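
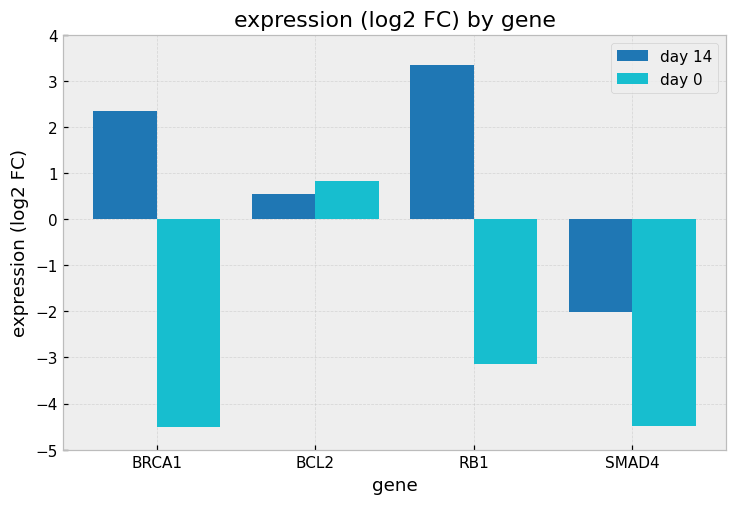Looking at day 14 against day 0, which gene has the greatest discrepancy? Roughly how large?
BRCA1, ≈ 7 log2 FC

BRCA1: day 14 ≈ 2, day 0 ≈ -5 → gap ≈ 7. Next-largest (RB1) is only ≈ 6.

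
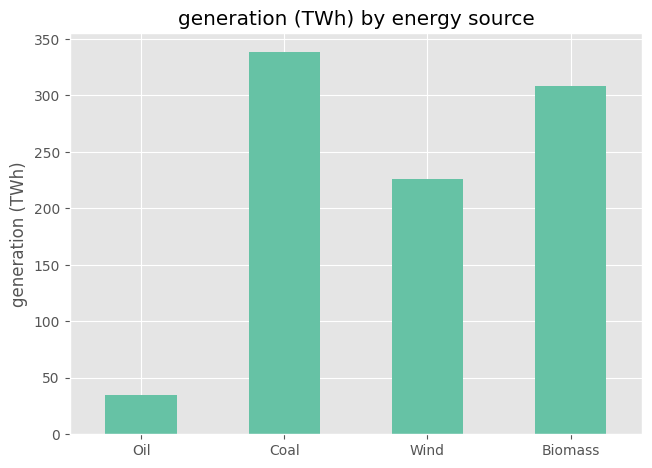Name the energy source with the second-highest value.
Biomass

Top 3: Coal ≈ 350, Biomass ≈ 300, Wind ≈ 250.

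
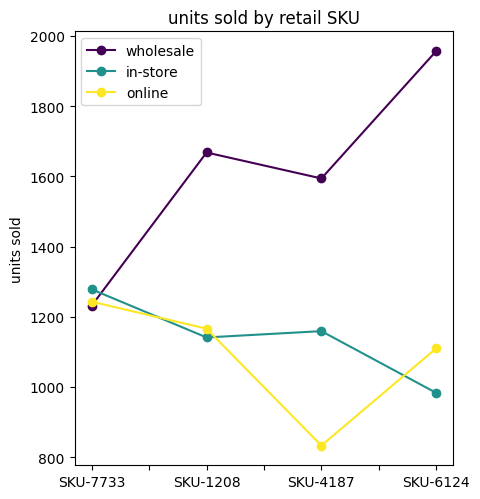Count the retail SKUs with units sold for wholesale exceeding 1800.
Above 1800: SKU-6124.

1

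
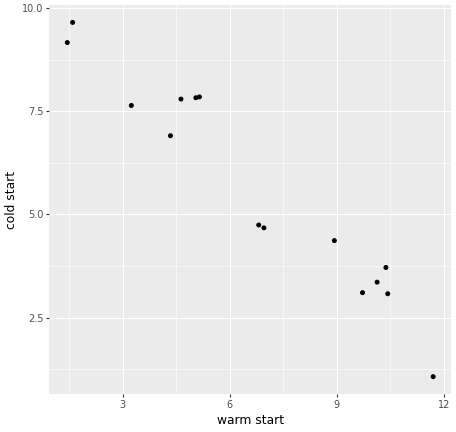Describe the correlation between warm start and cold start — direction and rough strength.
negative, strong

Points are negatively correlated; strong (|r| ≈ 1.0).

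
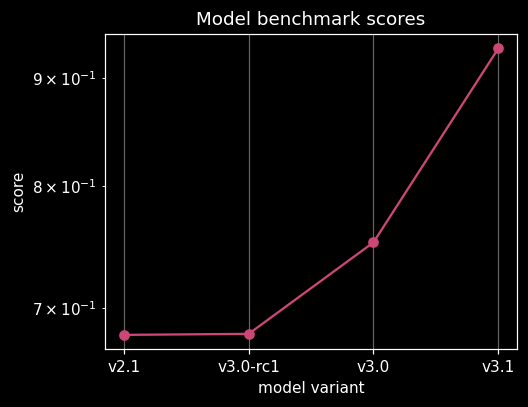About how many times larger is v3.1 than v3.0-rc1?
≈ 1.36×

v3.1 ≈ 0.95, v3.0-rc1 ≈ 0.70; 0.95/0.70 ≈ 1.36.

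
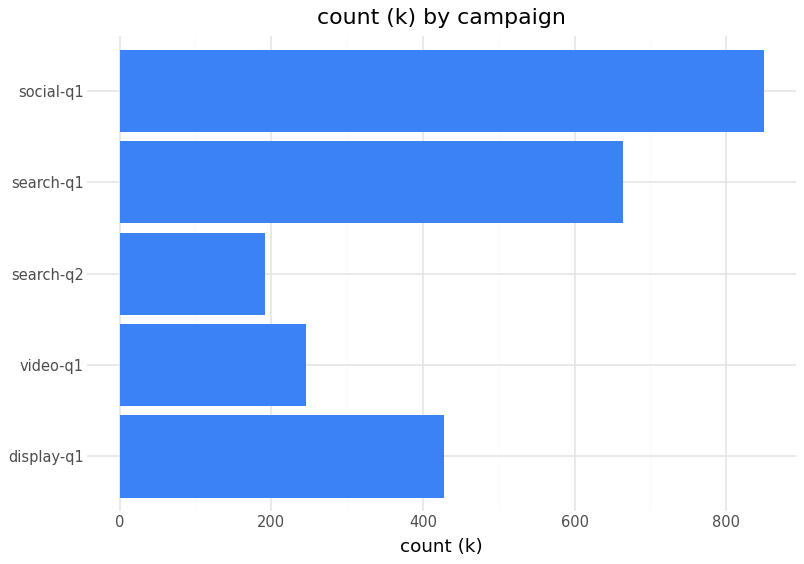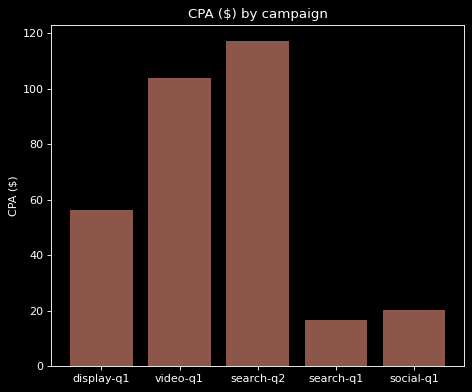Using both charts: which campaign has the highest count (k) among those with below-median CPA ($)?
Chart 2 median CPA ($) ≈ 60; below-median campaigns: search-q1, social-q1. Among those, social-q1 has the highest count (k) (≈ 800).

social-q1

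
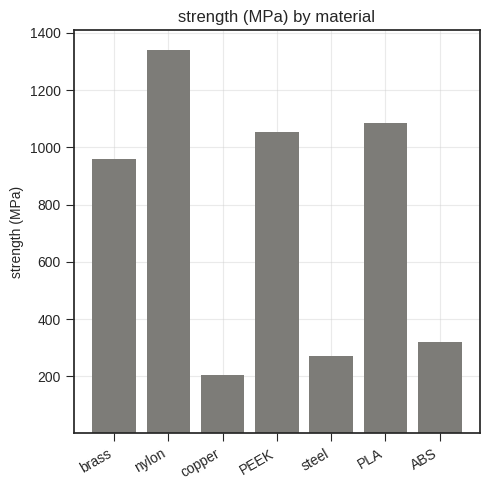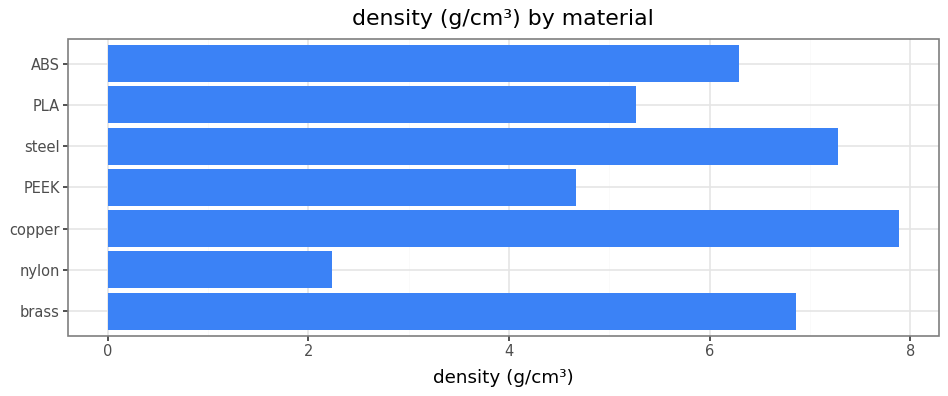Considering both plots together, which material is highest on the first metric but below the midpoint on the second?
Chart 2 median density (g/cm³) ≈ 6; below-median materials: nylon, PEEK, PLA. Among those, nylon has the highest strength (MPa) (≈ 1400).

nylon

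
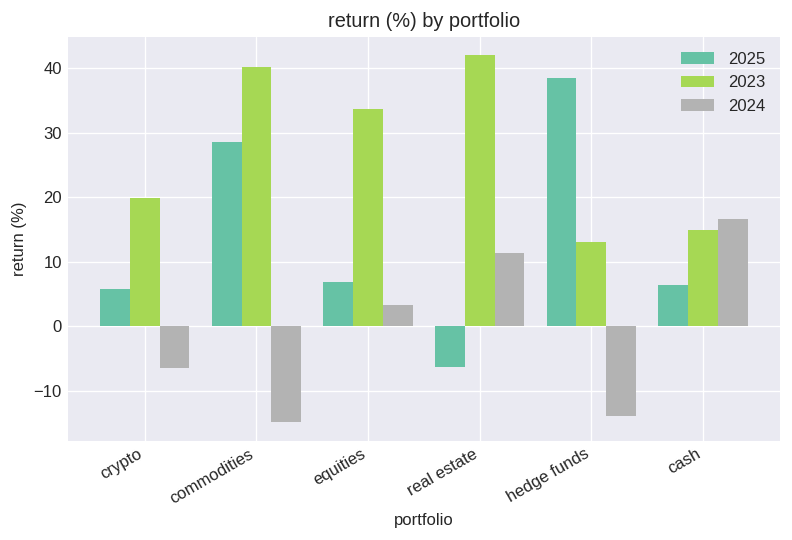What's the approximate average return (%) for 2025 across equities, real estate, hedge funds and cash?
(5 + -5 + 40 + 5) / 4 ≈ 11.

≈ 11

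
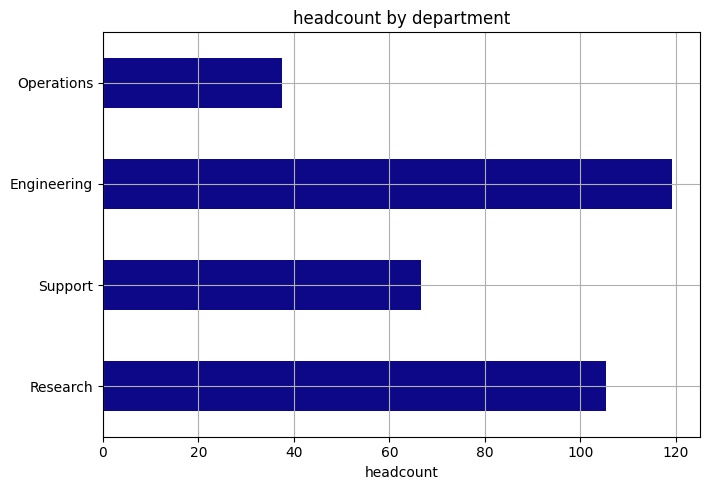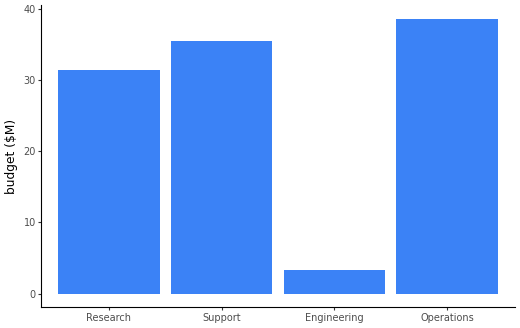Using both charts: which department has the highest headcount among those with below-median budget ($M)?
Engineering

Chart 2 median budget ($M) ≈ 35; below-median departments: Research, Engineering. Among those, Engineering has the highest headcount (≈ 120).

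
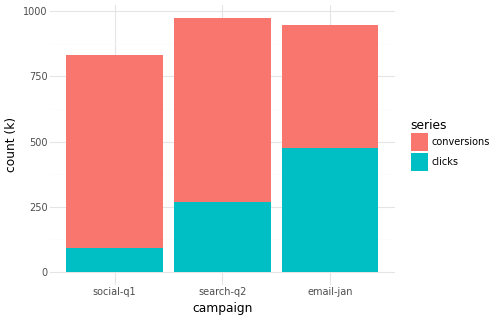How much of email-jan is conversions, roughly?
conversions top ≈ 900, bottom ≈ 500; segment ≈ 400.

≈ 400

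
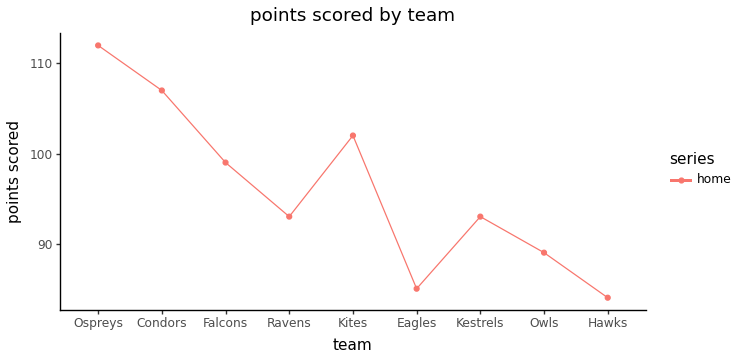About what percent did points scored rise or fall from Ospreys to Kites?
≈ -9.1%

Ospreys ≈ 110, Kites ≈ 100; (100 − 110) / 110 ≈ -9.1%.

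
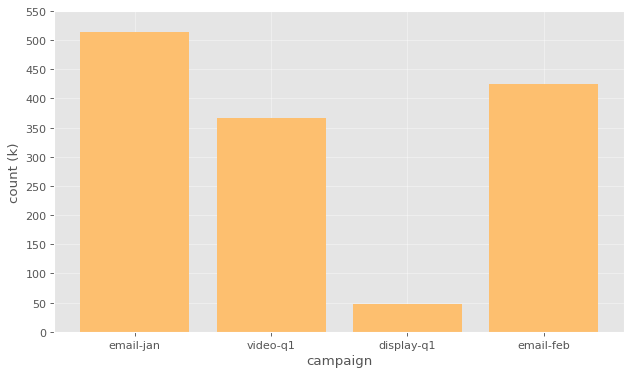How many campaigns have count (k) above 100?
Above 100: email-jan, video-q1, email-feb.

3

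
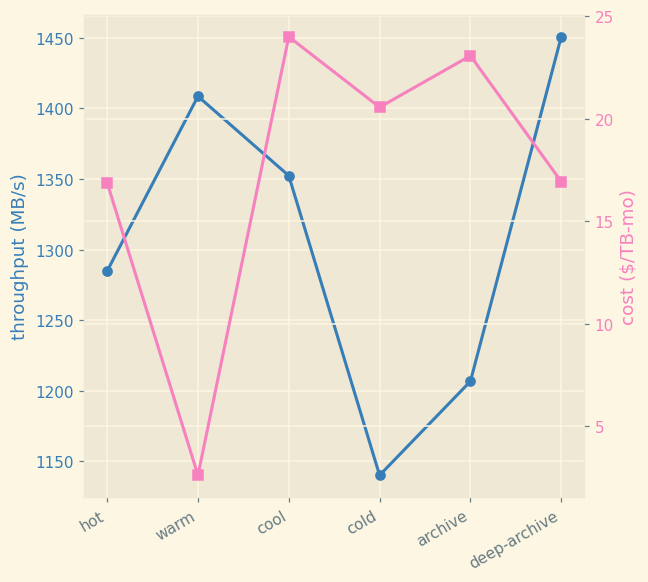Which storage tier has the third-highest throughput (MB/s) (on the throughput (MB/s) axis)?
cool

Top 4 (on the throughput (MB/s) axis): deep-archive ≈ 1450, warm ≈ 1400, cool ≈ 1350, hot ≈ 1300.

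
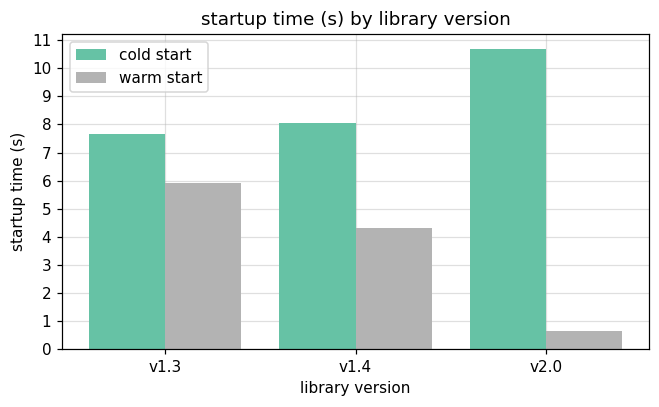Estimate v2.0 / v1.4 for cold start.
v2.0 ≈ 11, v1.4 ≈ 8; 11/8 ≈ 1.38.

≈ 1.38×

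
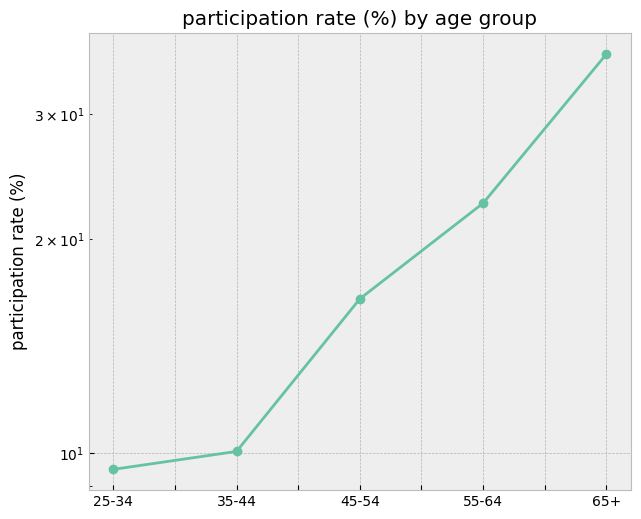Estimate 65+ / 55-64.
≈ 1.75×

65+ ≈ 35, 55-64 ≈ 20; 35/20 ≈ 1.75.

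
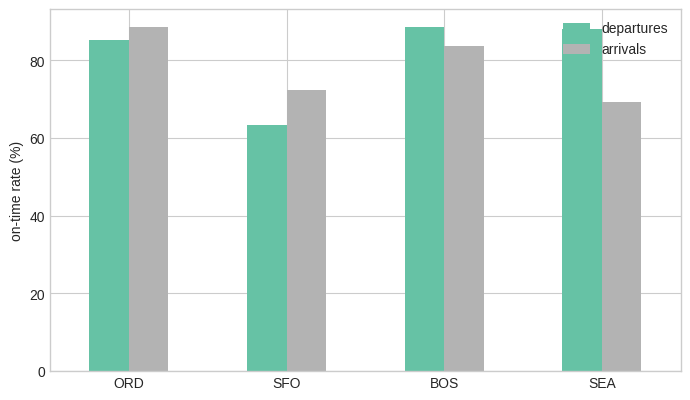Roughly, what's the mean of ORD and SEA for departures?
(90 + 90) / 2 ≈ 90.

≈ 90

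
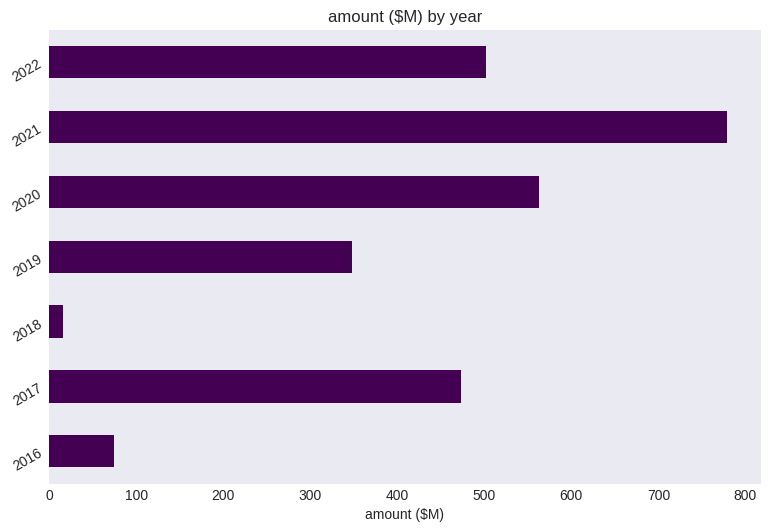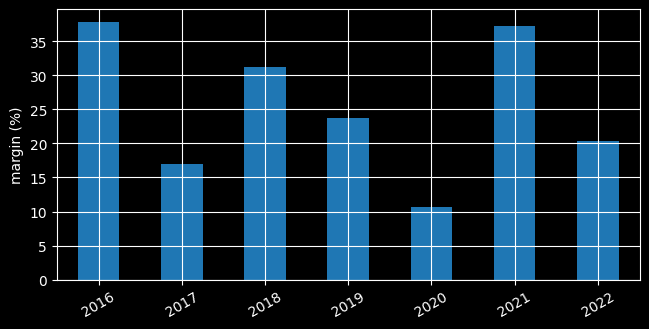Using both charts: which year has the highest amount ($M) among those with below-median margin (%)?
2020

Chart 2 median margin (%) ≈ 25; below-median years: 2017, 2020, 2022. Among those, 2020 has the highest amount ($M) (≈ 600).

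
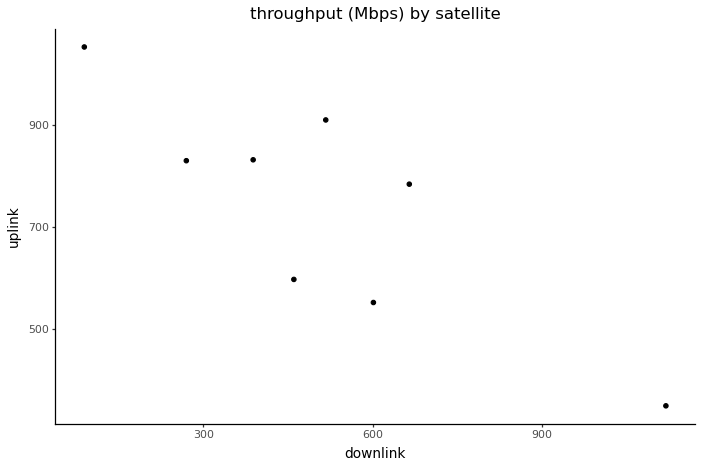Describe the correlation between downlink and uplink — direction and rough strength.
Points are negatively correlated; strong (|r| ≈ 0.8).

negative, strong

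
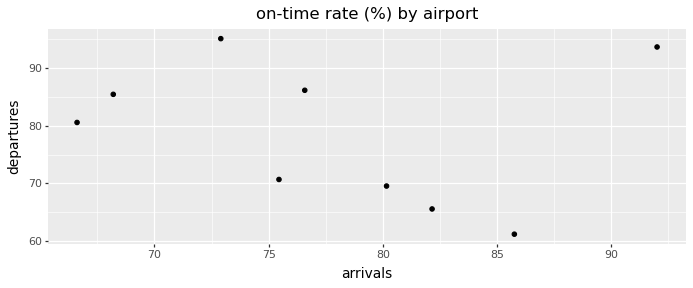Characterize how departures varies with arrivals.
no clear correlation

Points are roughly uncorrelated; weak (|r| ≈ 0.2).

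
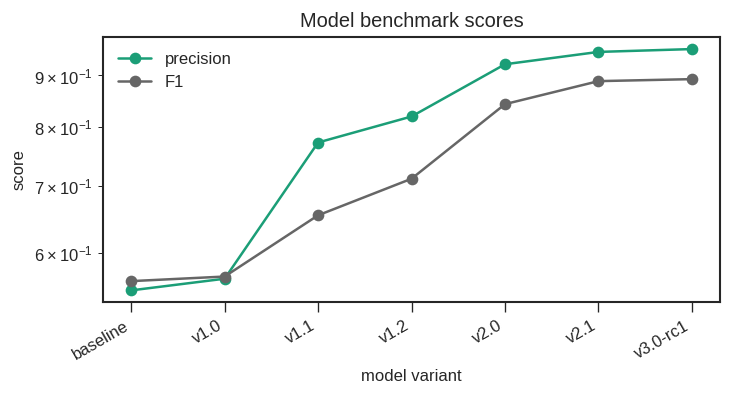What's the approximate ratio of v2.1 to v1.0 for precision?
≈ 1.73×

v2.1 ≈ 0.95, v1.0 ≈ 0.55; 0.95/0.55 ≈ 1.73.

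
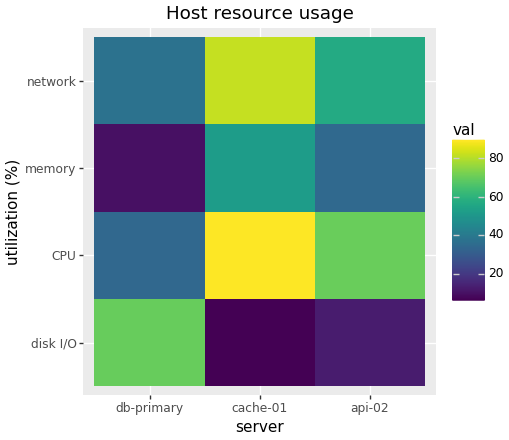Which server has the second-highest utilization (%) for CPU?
Top 3 for CPU: cache-01 ≈ 90, api-02 ≈ 70, db-primary ≈ 30.

api-02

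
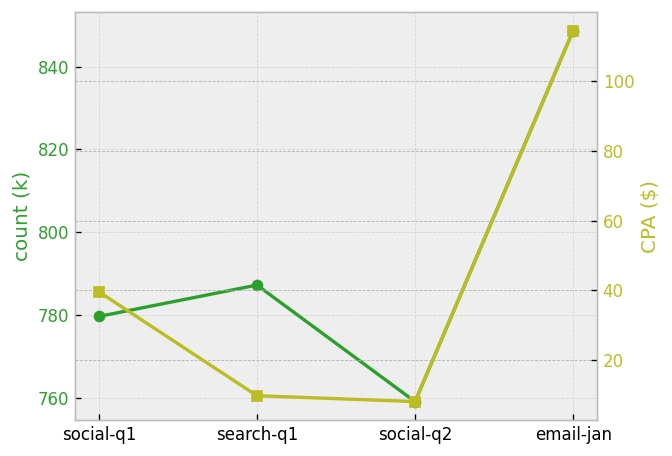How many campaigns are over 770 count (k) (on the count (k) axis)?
Above 770: social-q1, search-q1, email-jan.

3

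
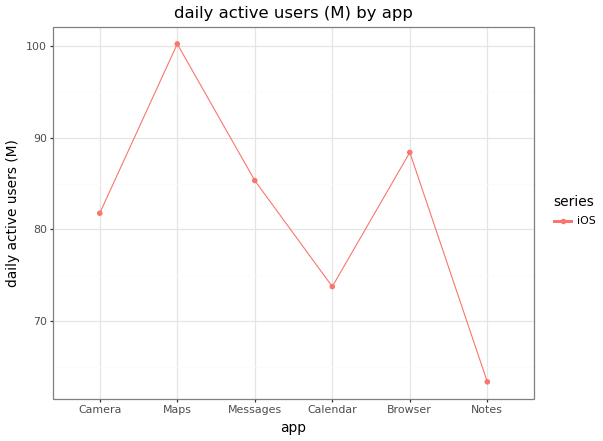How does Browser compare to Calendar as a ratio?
Browser ≈ 90, Calendar ≈ 75; 90/75 ≈ 1.2.

≈ 1.2×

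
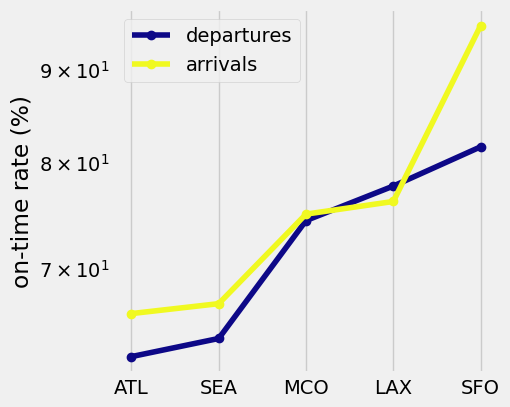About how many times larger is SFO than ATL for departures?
SFO ≈ 80, ATL ≈ 65; 80/65 ≈ 1.23.

≈ 1.23×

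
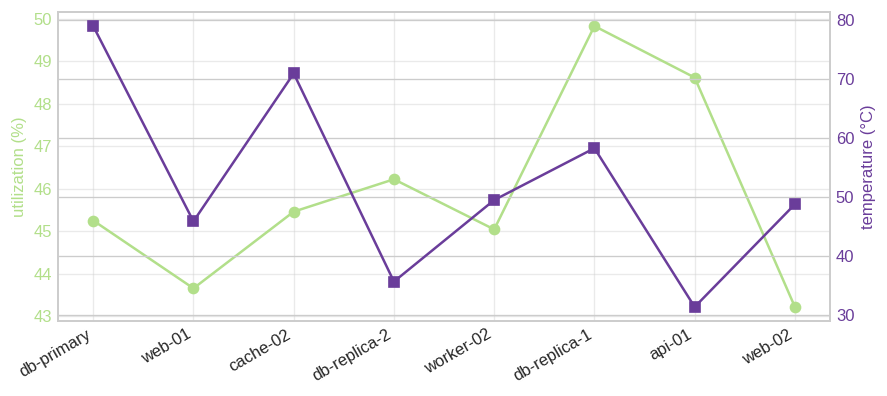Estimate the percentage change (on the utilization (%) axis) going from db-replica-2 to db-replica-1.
db-replica-2 ≈ 46, db-replica-1 ≈ 50; (50 − 46) / 46 ≈ +8.7%.

≈ +8.7%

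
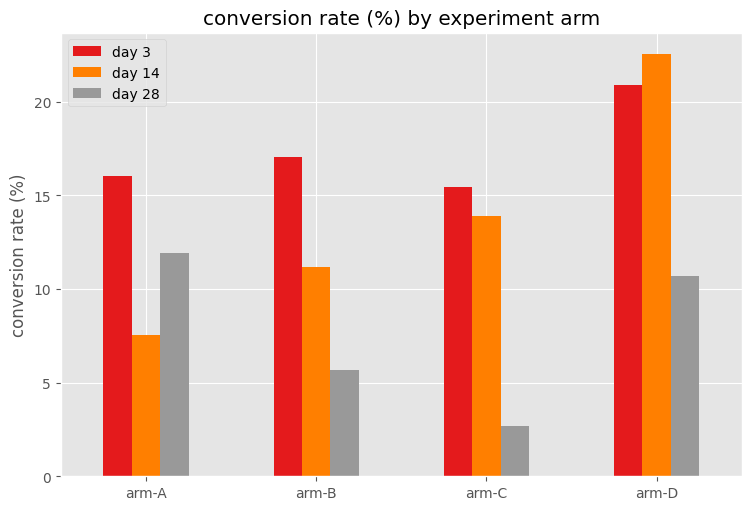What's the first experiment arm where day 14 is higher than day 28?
arm-B

arm-A: day 14 ≈ 8 vs day 28 ≈ 12 (not yet); arm-B: day 14 ≈ 12 vs day 28 ≈ 6 (first crossover).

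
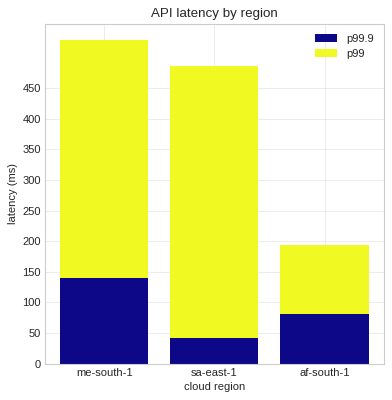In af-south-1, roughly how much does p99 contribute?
≈ 100

p99 top ≈ 200, bottom ≈ 100; segment ≈ 100.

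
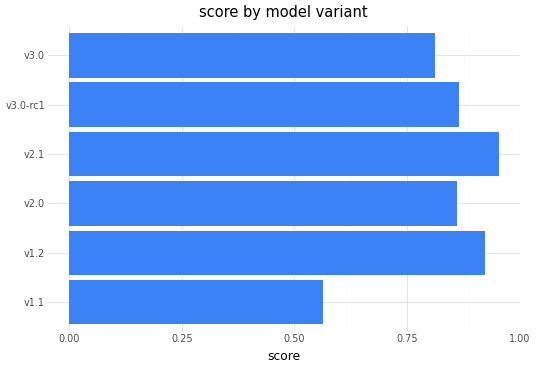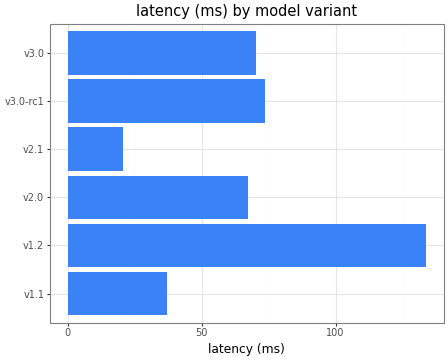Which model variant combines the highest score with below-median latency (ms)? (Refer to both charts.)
v2.1

Chart 2 median latency (ms) ≈ 60; below-median model variants: v1.1, v2.0, v2.1. Among those, v2.1 has the highest score (≈ 1).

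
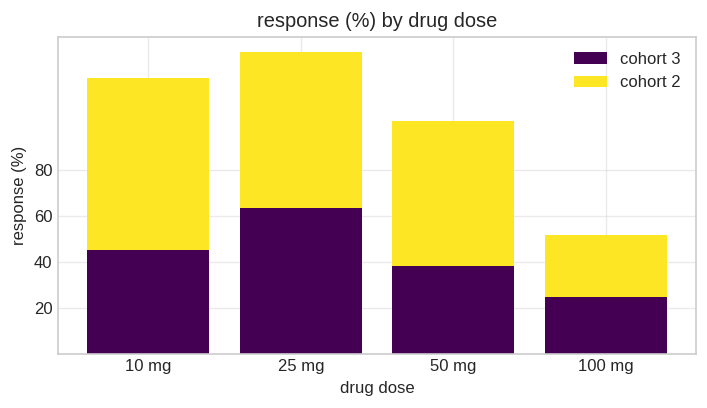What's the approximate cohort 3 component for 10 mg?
≈ 40

cohort 3 top ≈ 40, bottom ≈ 0; segment ≈ 40.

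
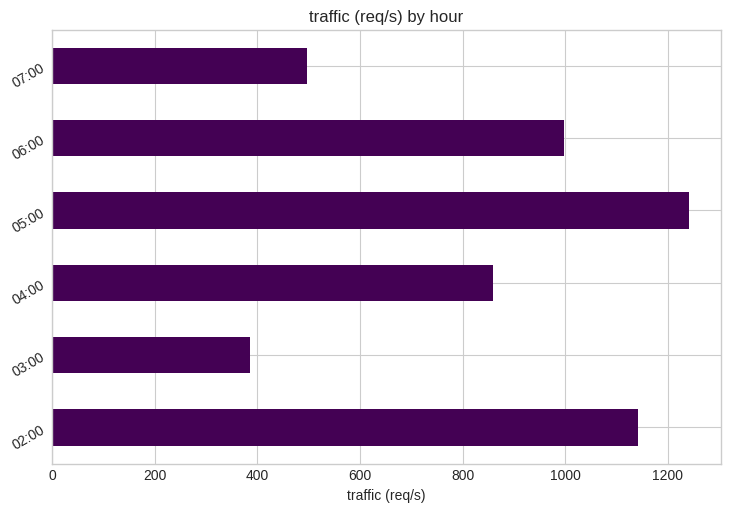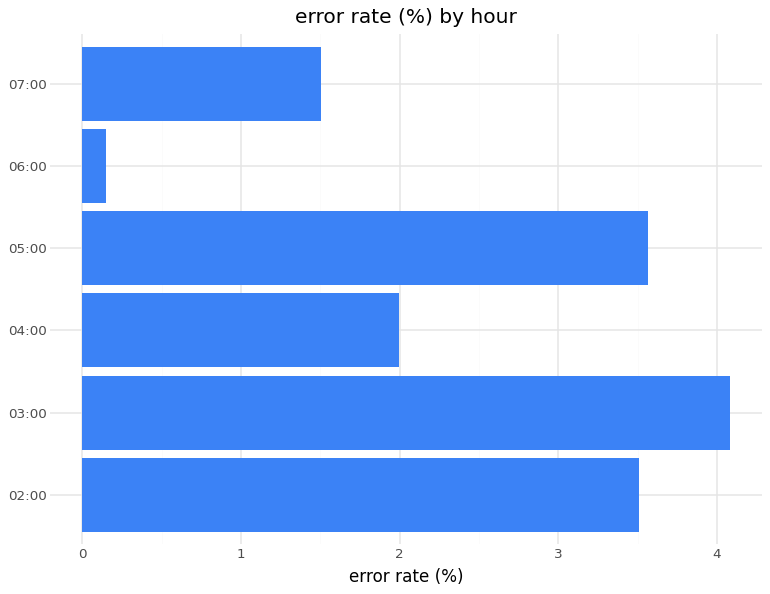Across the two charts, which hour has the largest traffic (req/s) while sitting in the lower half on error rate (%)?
06:00

Chart 2 median error rate (%) ≈ 3; below-median hours: 04:00, 06:00, 07:00. Among those, 06:00 has the highest traffic (req/s) (≈ 1000).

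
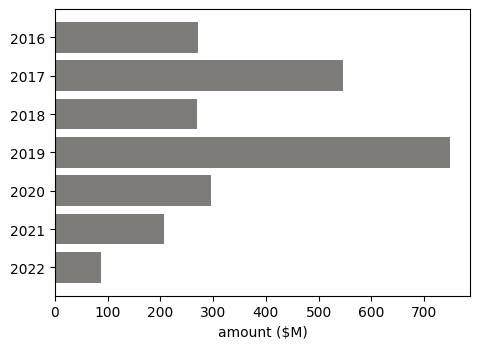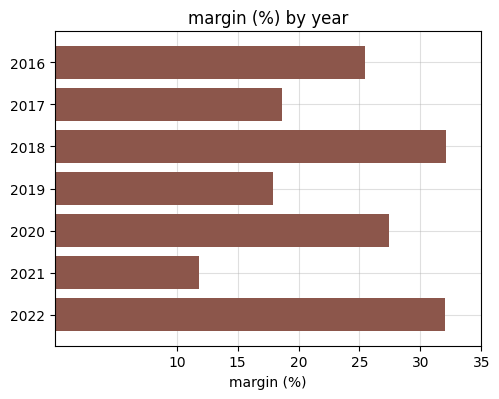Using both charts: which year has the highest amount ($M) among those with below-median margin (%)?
2019

Chart 2 median margin (%) ≈ 25; below-median years: 2017, 2019, 2021. Among those, 2019 has the highest amount ($M) (≈ 700).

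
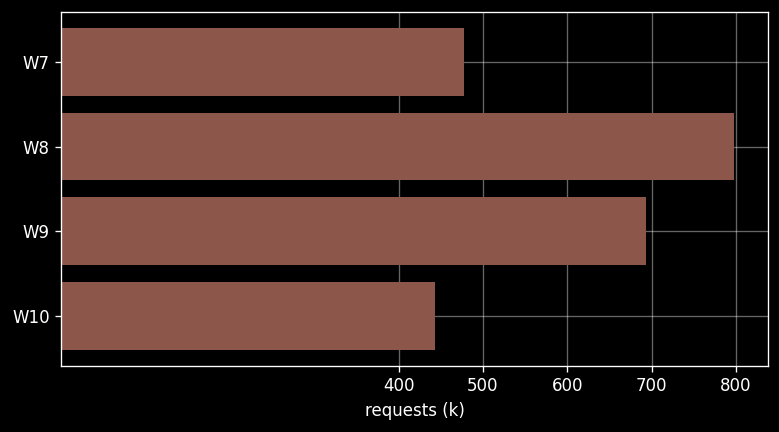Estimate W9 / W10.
W9 ≈ 700, W10 ≈ 400; 700/400 ≈ 1.75.

≈ 1.75×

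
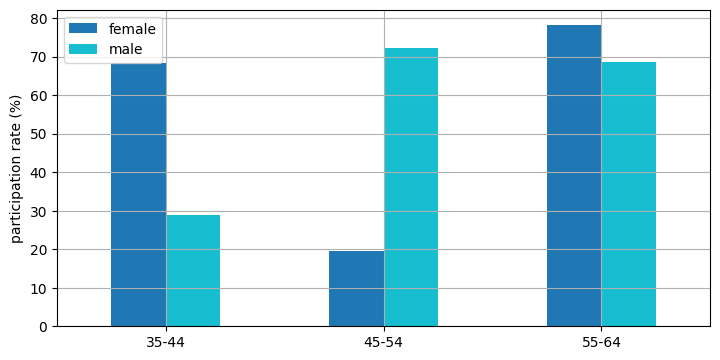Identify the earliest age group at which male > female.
35-44: male ≈ 30 vs female ≈ 70 (not yet); 45-54: male ≈ 70 vs female ≈ 20 (first crossover).

45-54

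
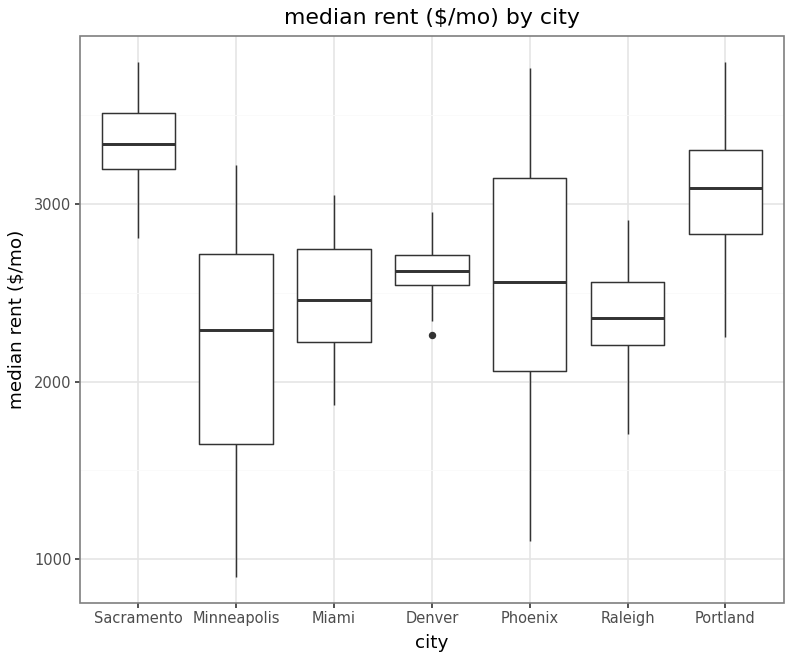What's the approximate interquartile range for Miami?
≈ 600

Q3 ≈ 2800, Q1 ≈ 2200; IQR ≈ 600.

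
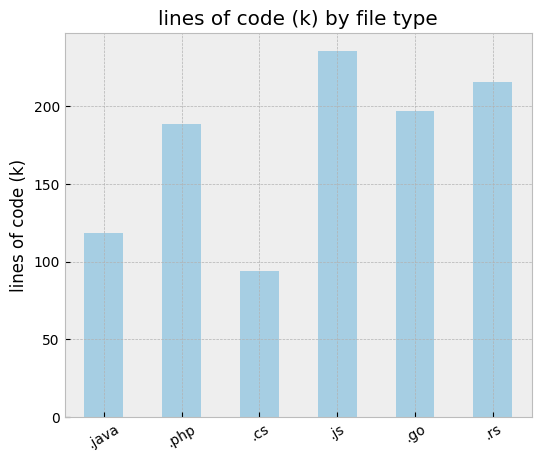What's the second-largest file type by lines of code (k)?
Top 3: .js ≈ 240, .rs ≈ 220, .go ≈ 200.

.rs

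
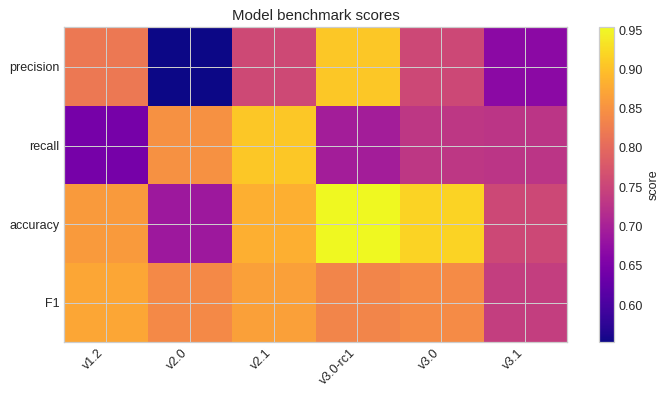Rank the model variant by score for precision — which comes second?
Top 3 for precision: v3.0-rc1 ≈ 0.90, v1.2 ≈ 0.80, v2.1 ≈ 0.75.

v1.2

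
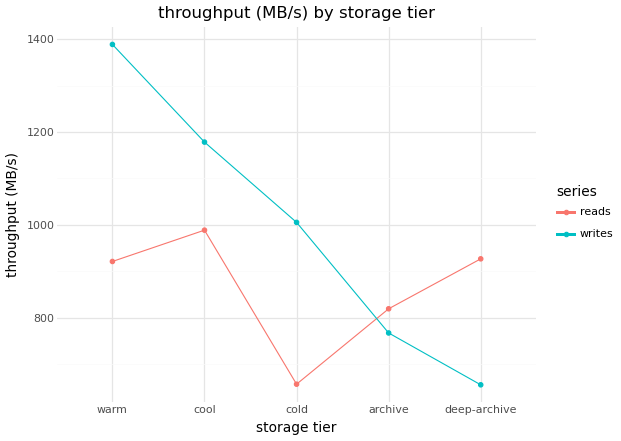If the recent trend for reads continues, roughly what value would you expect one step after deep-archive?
Last three: 700, 800, 900 → slope ≈ 100/step → next ≈ 1000.

≈ 1000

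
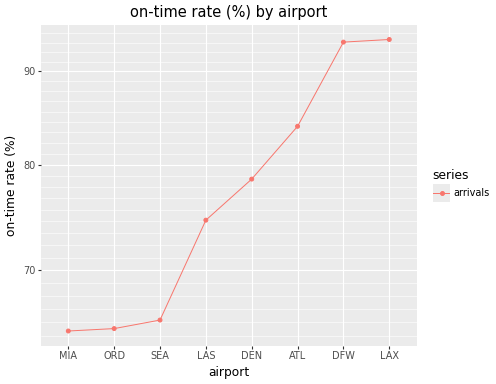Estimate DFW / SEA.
≈ 1.46×

DFW ≈ 95, SEA ≈ 65; 95/65 ≈ 1.46.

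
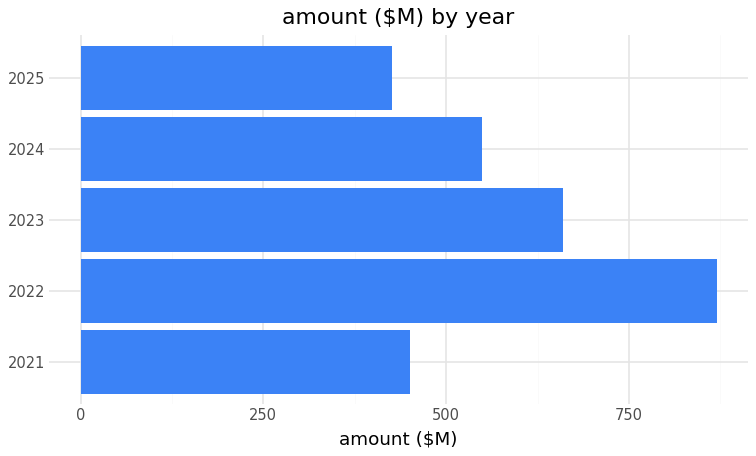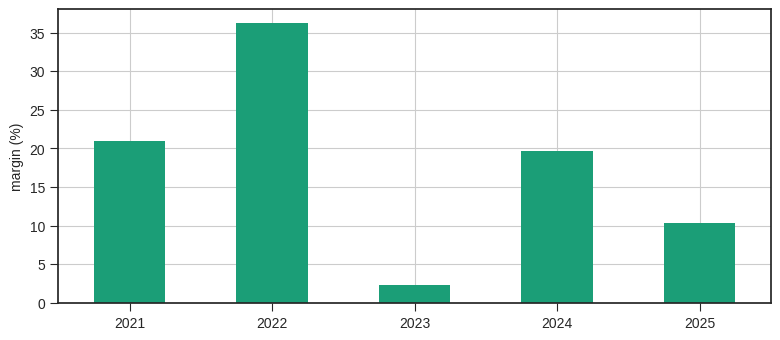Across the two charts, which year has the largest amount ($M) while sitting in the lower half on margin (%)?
Chart 2 median margin (%) ≈ 20; below-median years: 2023, 2025. Among those, 2023 has the highest amount ($M) (≈ 700).

2023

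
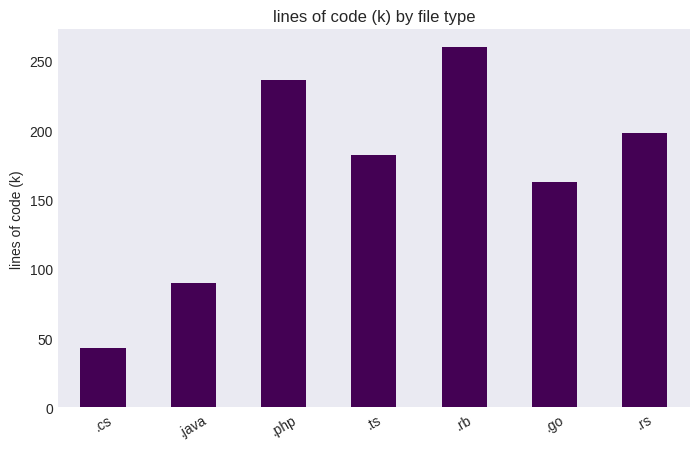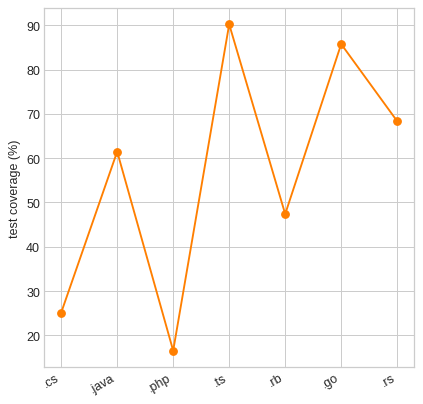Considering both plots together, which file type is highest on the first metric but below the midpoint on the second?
Chart 2 median test coverage (%) ≈ 60; below-median file types: .cs, .php, .rb. Among those, .rb has the highest lines of code (k) (≈ 250).

.rb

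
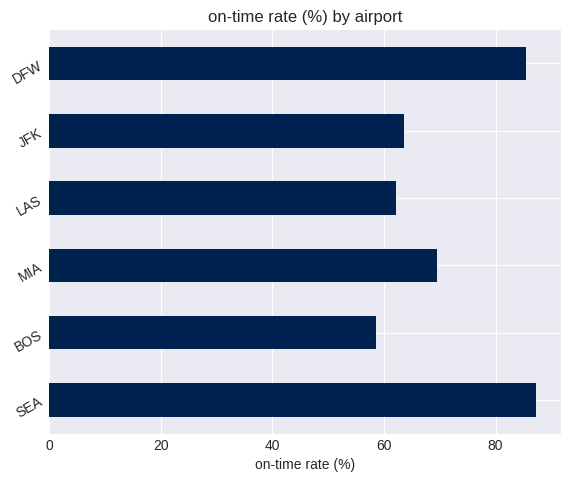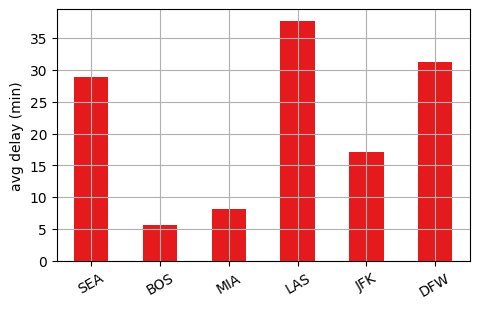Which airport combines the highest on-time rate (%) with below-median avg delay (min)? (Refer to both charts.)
Chart 2 median avg delay (min) ≈ 25; below-median airports: BOS, MIA, JFK. Among those, MIA has the highest on-time rate (%) (≈ 70).

MIA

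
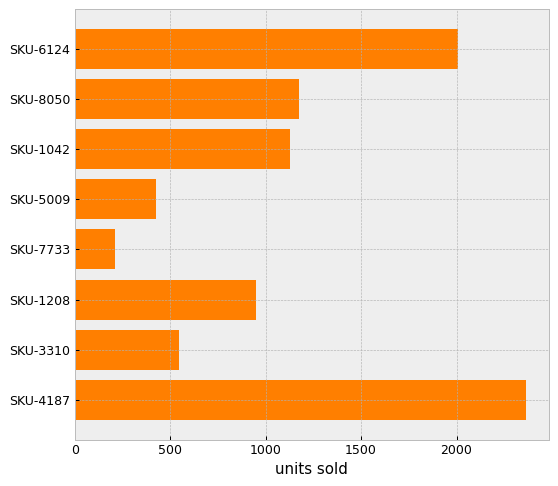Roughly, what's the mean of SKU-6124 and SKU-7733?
≈ 1100

(2000 + 200) / 2 ≈ 1100.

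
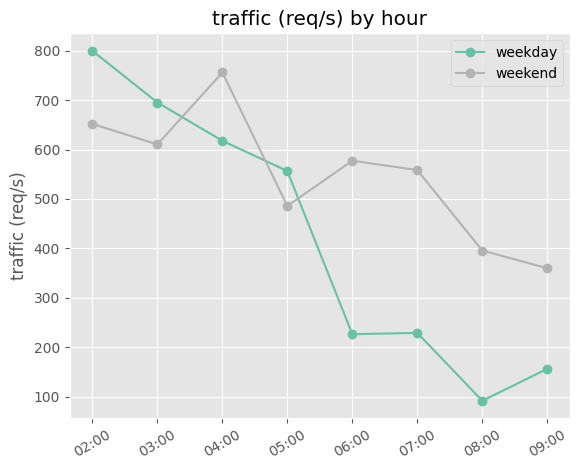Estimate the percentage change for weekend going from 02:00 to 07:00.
≈ -14.3%

02:00 ≈ 700, 07:00 ≈ 600; (600 − 700) / 700 ≈ -14.3%.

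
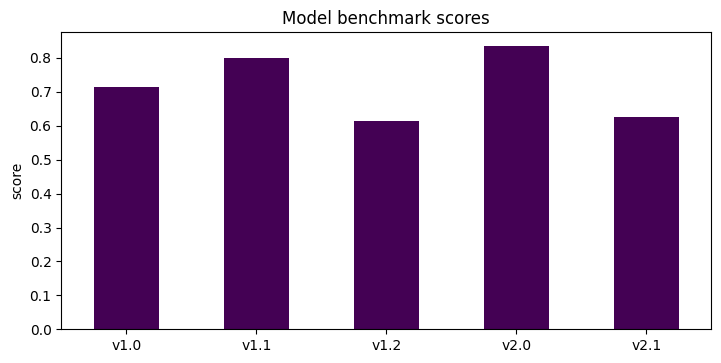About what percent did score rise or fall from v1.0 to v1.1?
≈ +14.3%

v1.0 ≈ 0.7, v1.1 ≈ 0.8; (0.8 − 0.7) / 0.7 ≈ +14.3%.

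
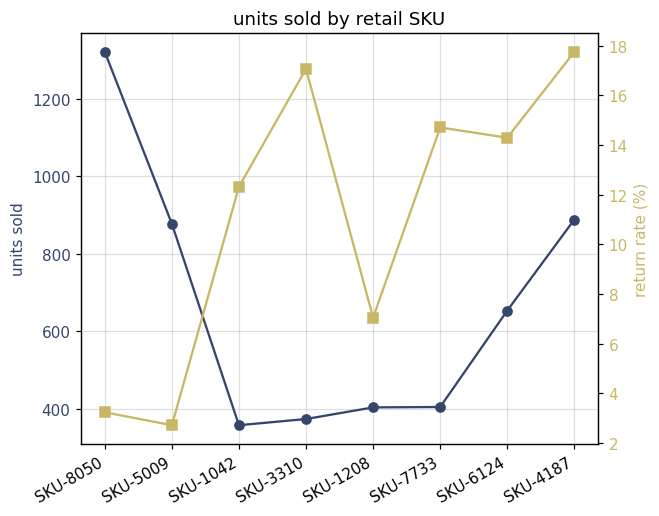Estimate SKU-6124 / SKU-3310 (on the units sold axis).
SKU-6124 ≈ 700, SKU-3310 ≈ 400; 700/400 ≈ 1.75.

≈ 1.75×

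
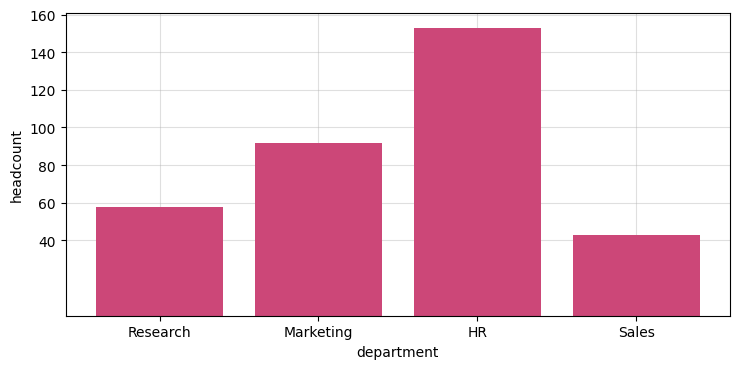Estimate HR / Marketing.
HR ≈ 160, Marketing ≈ 100; 160/100 ≈ 1.6.

≈ 1.6×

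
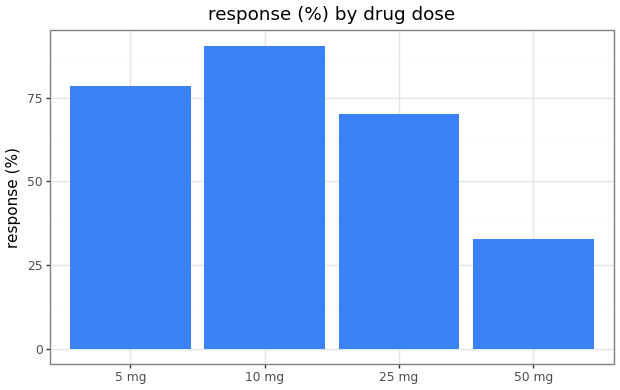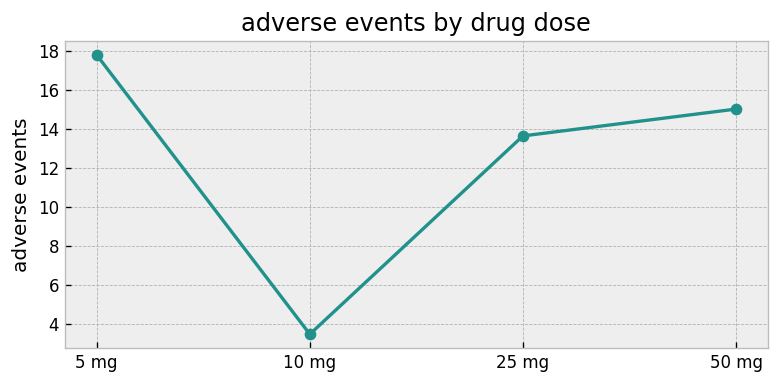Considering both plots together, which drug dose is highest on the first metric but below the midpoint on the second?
10 mg

Chart 2 median adverse events ≈ 14; below-median drug doses: 10 mg, 25 mg. Among those, 10 mg has the highest response (%) (≈ 90).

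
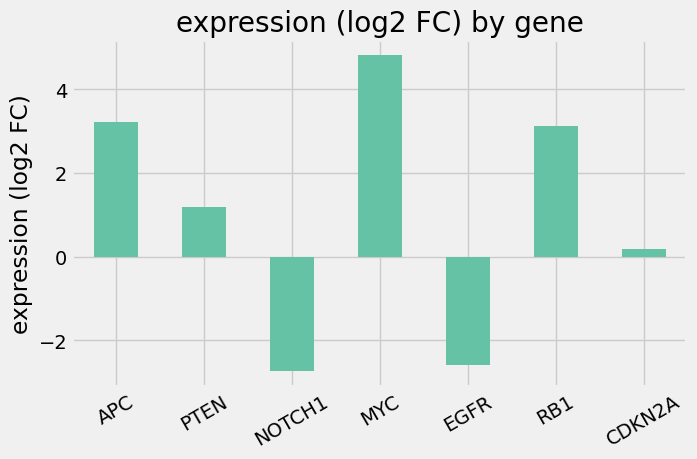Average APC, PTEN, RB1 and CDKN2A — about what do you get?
(3 + 1 + 3 + 0) / 4 ≈ 2.

≈ 2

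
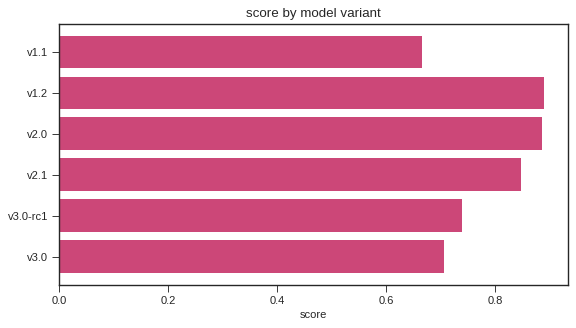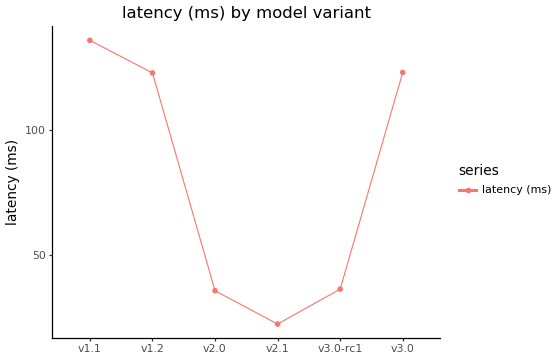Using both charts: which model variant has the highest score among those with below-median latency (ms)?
v2.0

Chart 2 median latency (ms) ≈ 80; below-median model variants: v2.0, v2.1, v3.0-rc1. Among those, v2.0 has the highest score (≈ 0.9).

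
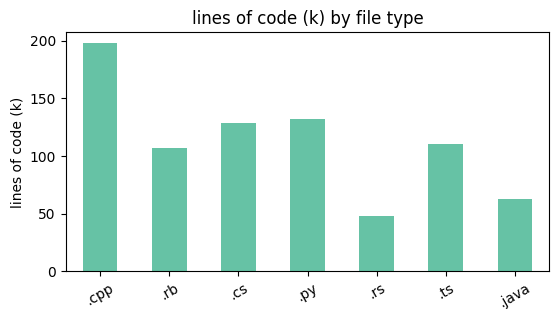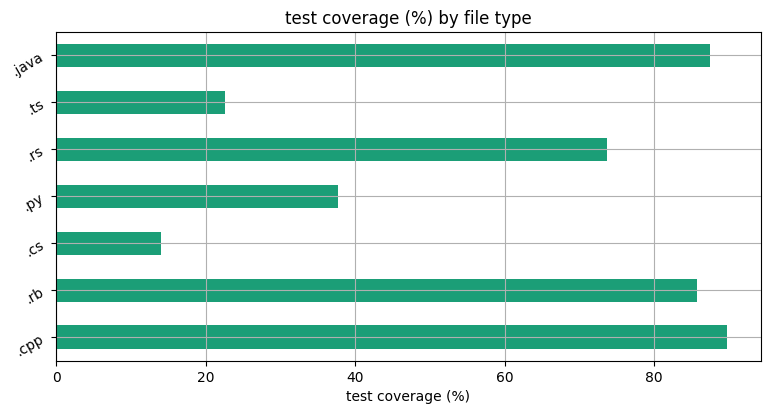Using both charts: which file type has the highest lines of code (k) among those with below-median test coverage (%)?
.py

Chart 2 median test coverage (%) ≈ 70; below-median file types: .cs, .py, .ts. Among those, .py has the highest lines of code (k) (≈ 140).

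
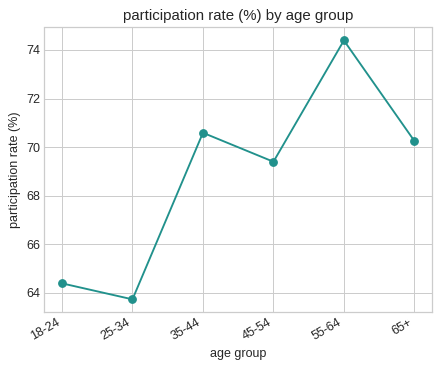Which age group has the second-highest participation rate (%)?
Top 3: 55-64 ≈ 74, 35-44 ≈ 71, 65+ ≈ 70.

35-44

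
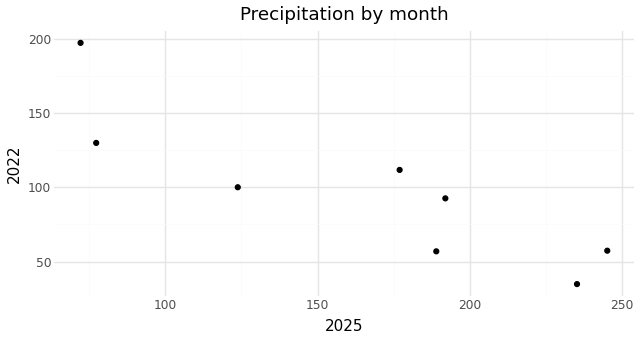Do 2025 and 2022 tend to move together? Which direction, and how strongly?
Points are negatively correlated; strong (|r| ≈ 0.9).

negative, strong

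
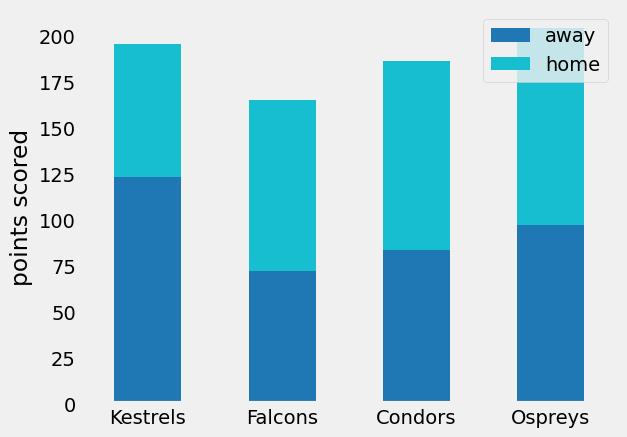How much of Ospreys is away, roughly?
≈ 100

away top ≈ 100, bottom ≈ 0; segment ≈ 100.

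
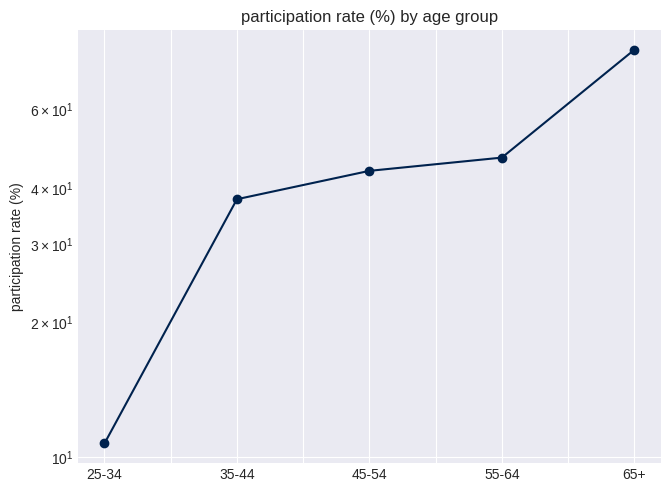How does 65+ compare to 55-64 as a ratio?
≈ 1.6×

65+ ≈ 80, 55-64 ≈ 50; 80/50 ≈ 1.6.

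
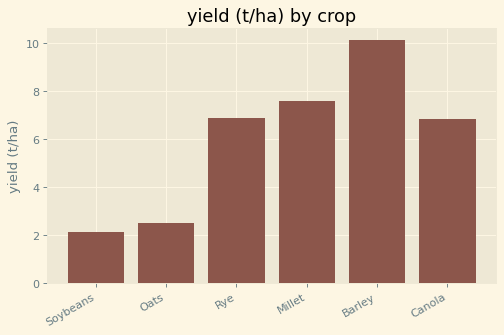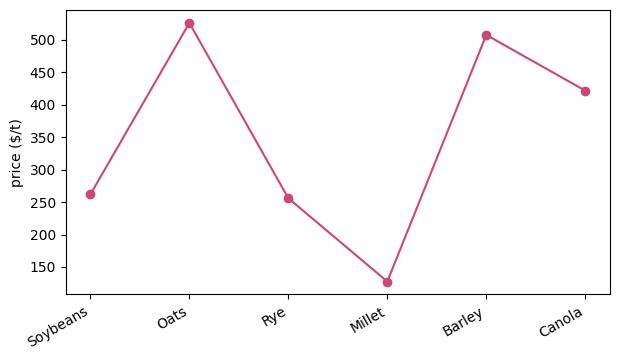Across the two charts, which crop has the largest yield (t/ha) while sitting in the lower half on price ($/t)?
Millet

Chart 2 median price ($/t) ≈ 350; below-median crops: Soybeans, Rye, Millet. Among those, Millet has the highest yield (t/ha) (≈ 8).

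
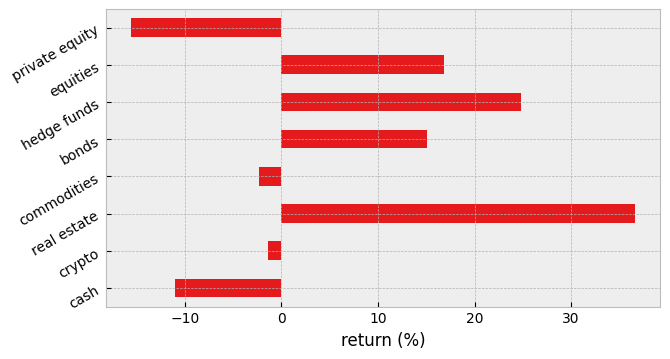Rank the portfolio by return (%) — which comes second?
hedge funds

Top 3: real estate ≈ 35, hedge funds ≈ 25, equities ≈ 15.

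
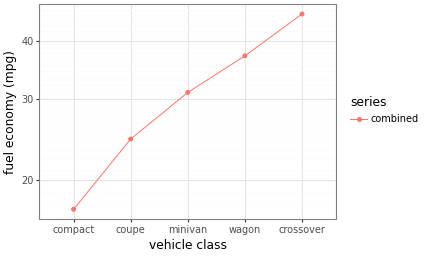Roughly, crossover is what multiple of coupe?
≈ 1.8×

crossover ≈ 45, coupe ≈ 25; 45/25 ≈ 1.8.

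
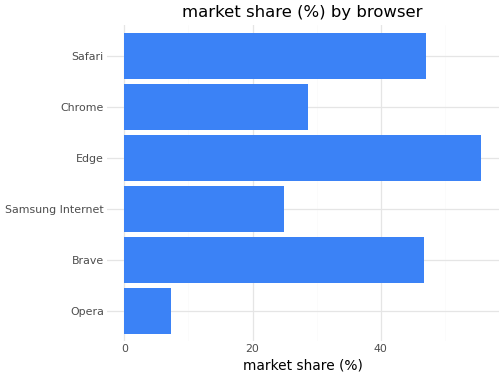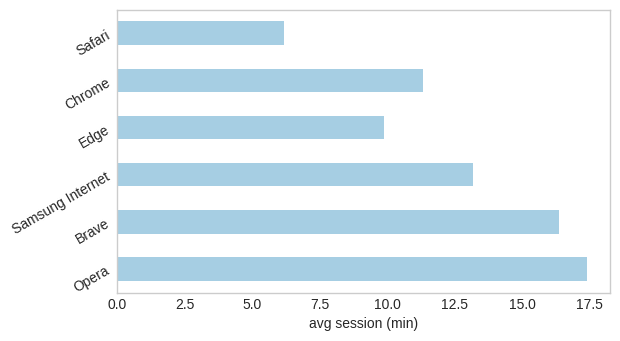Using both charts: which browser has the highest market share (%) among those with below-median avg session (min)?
Chart 2 median avg session (min) ≈ 12; below-median browsers: Edge, Chrome, Safari. Among those, Edge has the highest market share (%) (≈ 60).

Edge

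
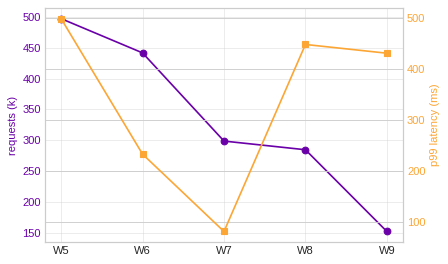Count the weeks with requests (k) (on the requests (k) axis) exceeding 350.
2

Above 350: W5, W6.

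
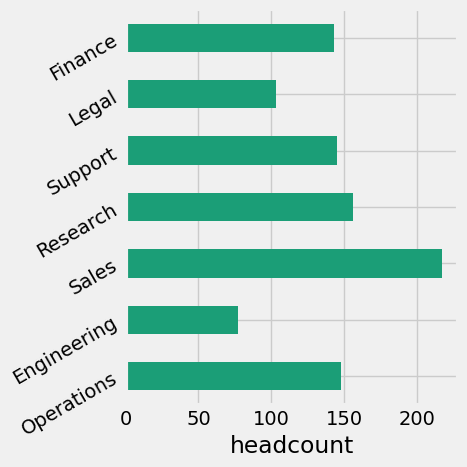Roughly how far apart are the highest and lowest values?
Max Sales ≈ 220, min Engineering ≈ 80; range ≈ 140.

≈ 140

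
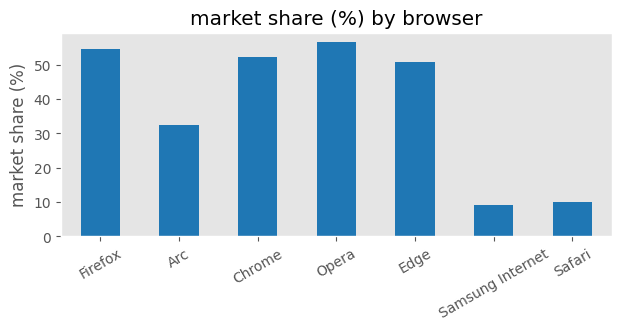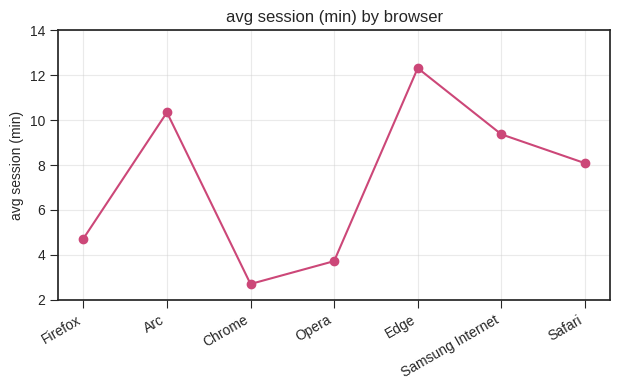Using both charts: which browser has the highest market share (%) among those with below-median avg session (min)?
Chart 2 median avg session (min) ≈ 8; below-median browsers: Firefox, Chrome, Opera. Among those, Opera has the highest market share (%) (≈ 60).

Opera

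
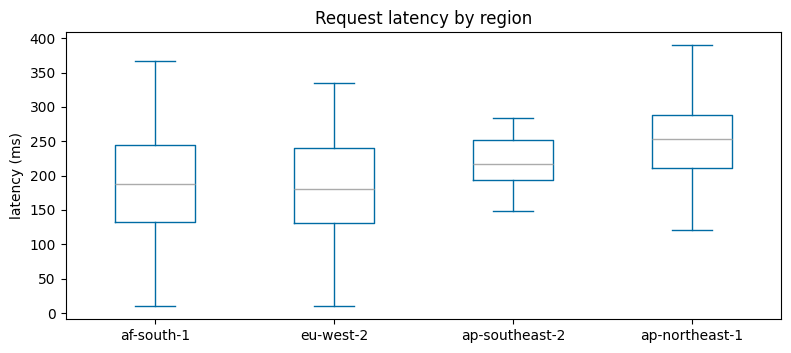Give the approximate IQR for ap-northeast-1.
Q3 ≈ 290, Q1 ≈ 210; IQR ≈ 80.

≈ 80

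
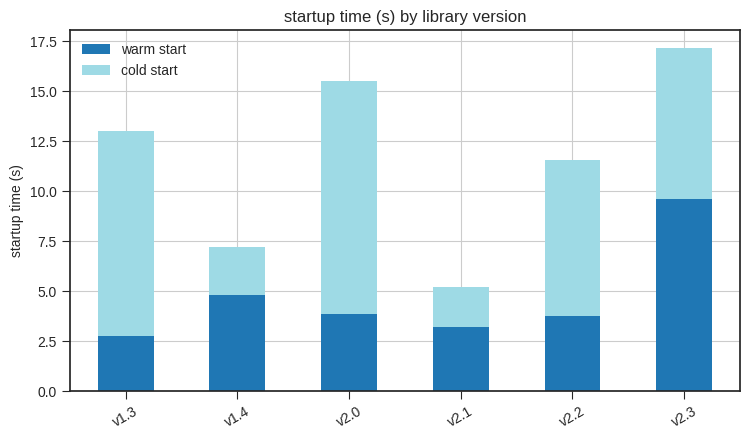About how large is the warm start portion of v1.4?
warm start top ≈ 4, bottom ≈ 0; segment ≈ 4.

≈ 4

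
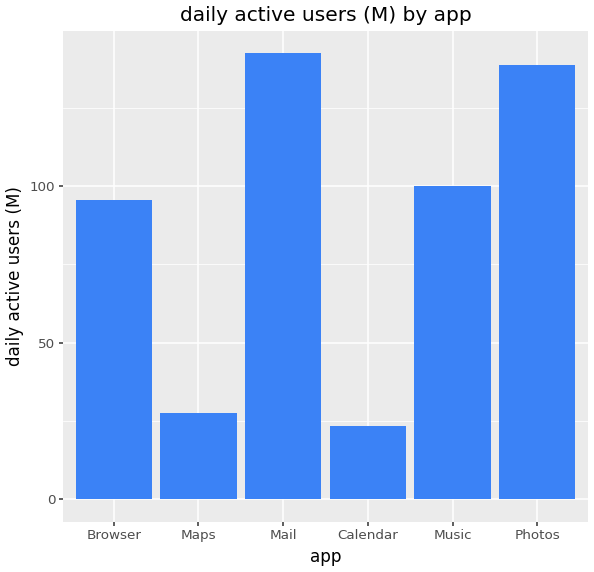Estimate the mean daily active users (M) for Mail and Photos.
≈ 140

(140 + 140) / 2 ≈ 140.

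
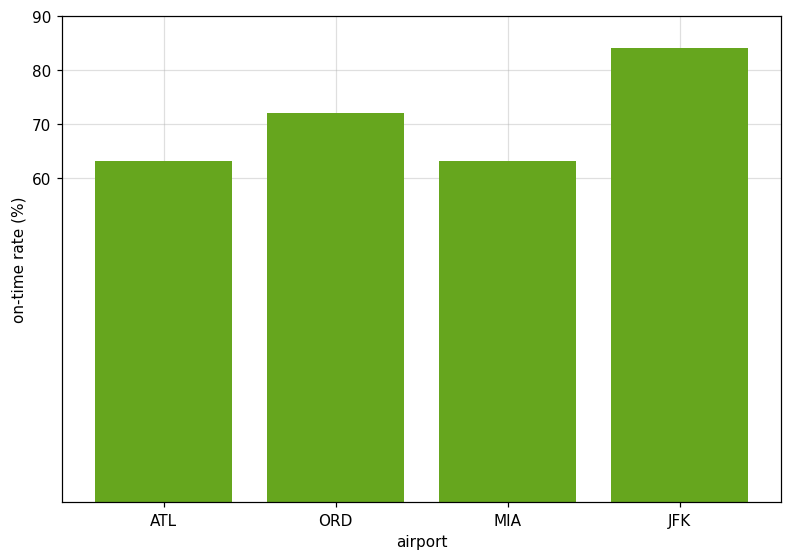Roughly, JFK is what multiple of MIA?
≈ 1.33×

JFK ≈ 80, MIA ≈ 60; 80/60 ≈ 1.33.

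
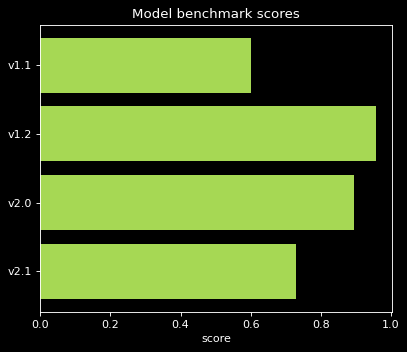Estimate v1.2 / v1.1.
v1.2 ≈ 1.0, v1.1 ≈ 0.6; 1.0/0.6 ≈ 1.67.

≈ 1.67×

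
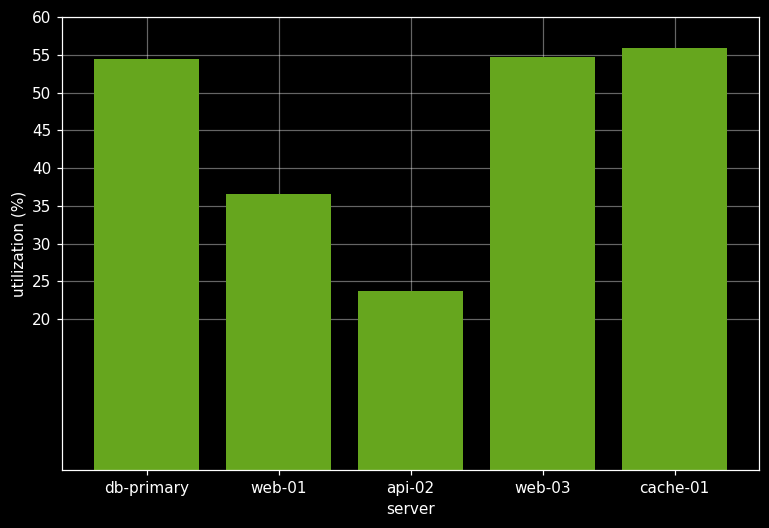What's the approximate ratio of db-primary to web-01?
db-primary ≈ 55, web-01 ≈ 35; 55/35 ≈ 1.57.

≈ 1.57×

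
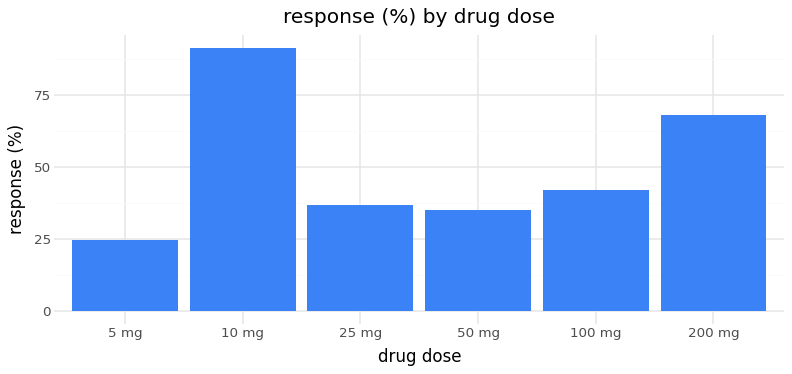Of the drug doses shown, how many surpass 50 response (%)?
2

Above 50: 10 mg, 200 mg.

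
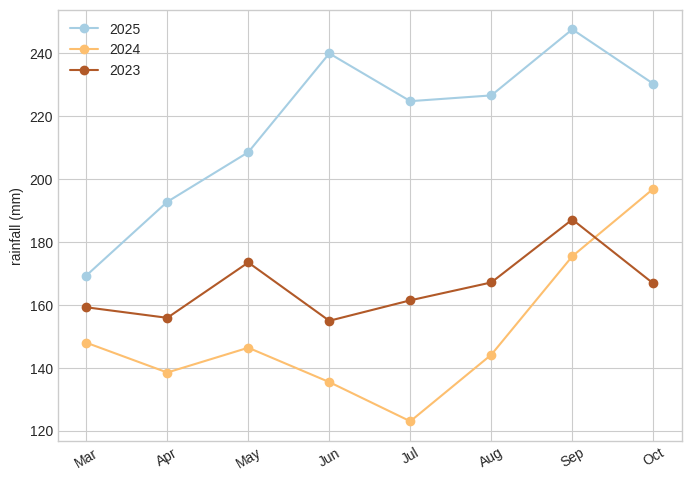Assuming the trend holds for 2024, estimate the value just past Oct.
Last three: 140, 180, 200 → slope ≈ 30/step → next ≈ 230.

≈ 230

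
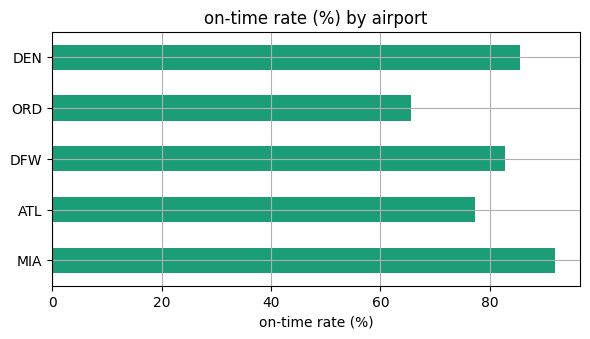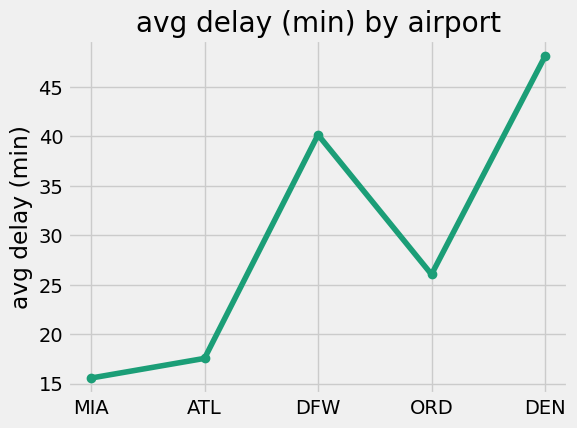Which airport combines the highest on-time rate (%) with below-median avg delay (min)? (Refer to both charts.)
Chart 2 median avg delay (min) ≈ 25; below-median airports: MIA, ATL. Among those, MIA has the highest on-time rate (%) (≈ 90).

MIA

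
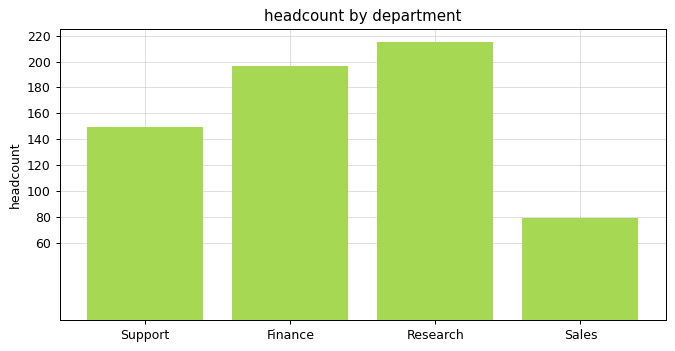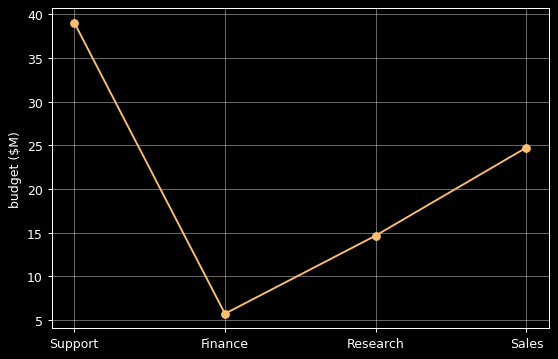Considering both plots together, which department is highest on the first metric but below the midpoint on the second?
Chart 2 median budget ($M) ≈ 20; below-median departments: Finance, Research. Among those, Research has the highest headcount (≈ 220).

Research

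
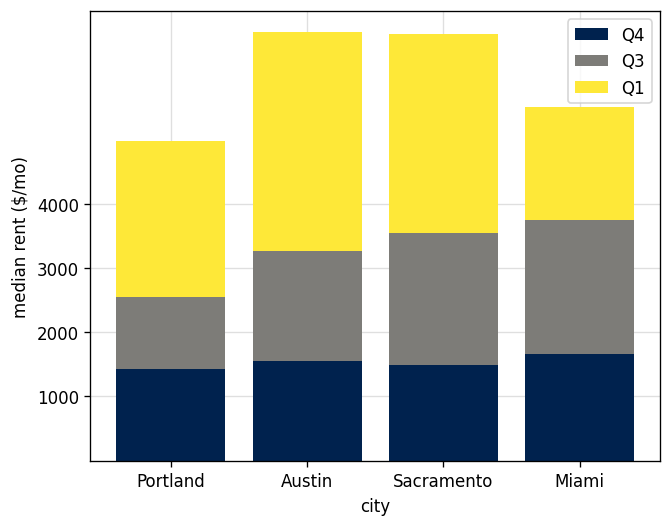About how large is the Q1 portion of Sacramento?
≈ 3000

Q1 top ≈ 7000, bottom ≈ 4000; segment ≈ 3000.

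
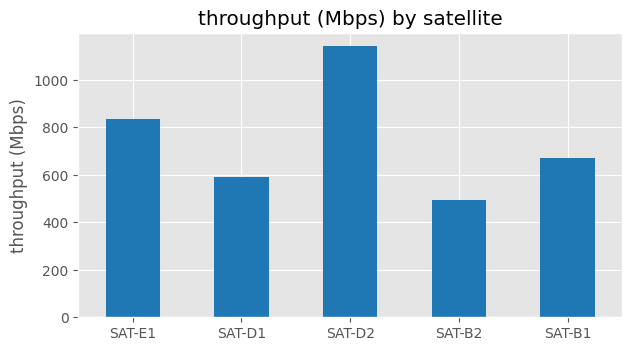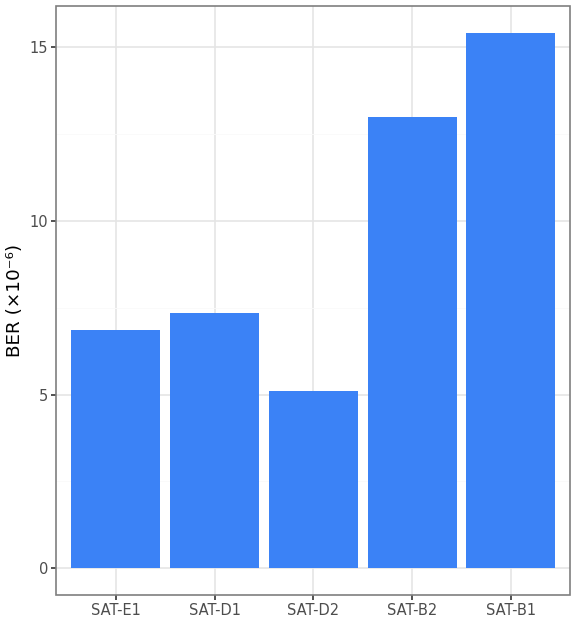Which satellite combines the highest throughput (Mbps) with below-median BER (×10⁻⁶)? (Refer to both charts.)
SAT-D2

Chart 2 median BER (×10⁻⁶) ≈ 8; below-median satellites: SAT-E1, SAT-D2. Among those, SAT-D2 has the highest throughput (Mbps) (≈ 1200).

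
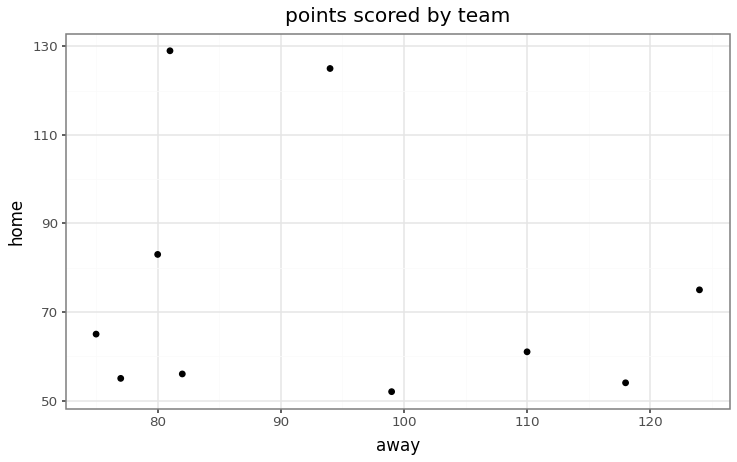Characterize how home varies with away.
Points are roughly uncorrelated; weak (|r| ≈ 0.2).

no clear correlation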